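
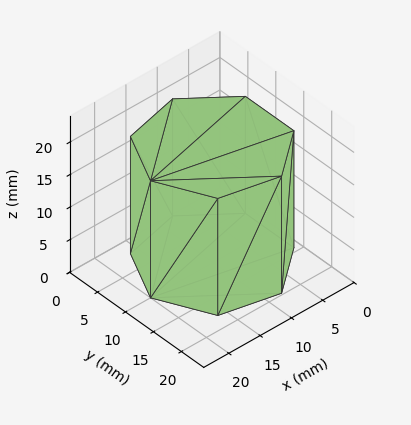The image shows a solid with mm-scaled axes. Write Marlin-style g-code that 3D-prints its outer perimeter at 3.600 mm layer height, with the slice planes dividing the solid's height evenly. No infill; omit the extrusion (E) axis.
Reading the render: the shape is a regular 7-sided prism (a cylinder approximated with 7 flat sides), circumscribed radius ≈ 10 mm, height ≈ 18 mm (dimensions read to the nearest mm from the axis ticks). For the g-code, the solid's height is divided into equal slices at the stated Δz and each level perimeter traced with G1 moves after a G0 lift.

; perimeter-only toolpath
G21 ; units = mm
G90 ; absolute positioning
G28 ; home
; layer 1
G0 Z3.600
G0 X20.000 Y10.000
G1 X16.235 Y17.818
G1 X7.775 Y19.749
G1 X0.990 Y14.339
G1 X0.990 Y5.661
G1 X7.775 Y0.251
G1 X16.235 Y2.182
G1 X20.000 Y10.000
; layer 2
G0 Z7.200
G0 X20.000 Y10.000
G1 X16.235 Y17.818
G1 X7.775 Y19.749
G1 X0.990 Y14.339
G1 X0.990 Y5.661
G1 X7.775 Y0.251
G1 X16.235 Y2.182
G1 X20.000 Y10.000
; layer 3
G0 Z10.800
G0 X20.000 Y10.000
G1 X16.235 Y17.818
G1 X7.775 Y19.749
G1 X0.990 Y14.339
G1 X0.990 Y5.661
G1 X7.775 Y0.251
G1 X16.235 Y2.182
G1 X20.000 Y10.000
; layer 4
G0 Z14.400
G0 X20.000 Y10.000
G1 X16.235 Y17.818
G1 X7.775 Y19.749
G1 X0.990 Y14.339
G1 X0.990 Y5.661
G1 X7.775 Y0.251
G1 X16.235 Y2.182
G1 X20.000 Y10.000
; layer 5
G0 Z18.000
G0 X20.000 Y10.000
G1 X16.235 Y17.818
G1 X7.775 Y19.749
G1 X0.990 Y14.339
G1 X0.990 Y5.661
G1 X7.775 Y0.251
G1 X16.235 Y2.182
G1 X20.000 Y10.000
M2 ; end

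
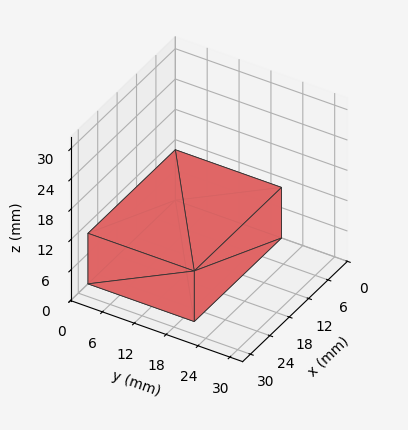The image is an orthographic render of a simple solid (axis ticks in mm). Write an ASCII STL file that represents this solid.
Reading the render: the shape is a rectangular box, roughly 27 × 20 mm footprint and 10 mm tall (dimensions read to the nearest mm from the axis ticks). For the STL, each face is triangulated and given an outward normal.

solid part
  facet normal 0.0000 0.0000 -1.0000
    outer loop
      vertex 27.00 20.00 0.00
      vertex 27.00 0.00 0.00
      vertex 0.00 0.00 0.00
    endloop
  endfacet
  facet normal 0.0000 0.0000 -1.0000
    outer loop
      vertex 0.00 20.00 0.00
      vertex 27.00 20.00 0.00
      vertex 0.00 0.00 0.00
    endloop
  endfacet
  facet normal 0.0000 0.0000 1.0000
    outer loop
      vertex 0.00 0.00 10.00
      vertex 27.00 0.00 10.00
      vertex 27.00 20.00 10.00
    endloop
  endfacet
  facet normal 0.0000 0.0000 1.0000
    outer loop
      vertex 0.00 0.00 10.00
      vertex 27.00 20.00 10.00
      vertex 0.00 20.00 10.00
    endloop
  endfacet
  facet normal 0.0000 -1.0000 0.0000
    outer loop
      vertex 0.00 0.00 0.00
      vertex 27.00 0.00 0.00
      vertex 27.00 0.00 10.00
    endloop
  endfacet
  facet normal 0.0000 -1.0000 0.0000
    outer loop
      vertex 0.00 0.00 0.00
      vertex 27.00 0.00 10.00
      vertex 0.00 0.00 10.00
    endloop
  endfacet
  facet normal 0.0000 1.0000 0.0000
    outer loop
      vertex 27.00 20.00 10.00
      vertex 27.00 20.00 0.00
      vertex 0.00 20.00 0.00
    endloop
  endfacet
  facet normal 0.0000 1.0000 0.0000
    outer loop
      vertex 0.00 20.00 10.00
      vertex 27.00 20.00 10.00
      vertex 0.00 20.00 0.00
    endloop
  endfacet
  facet normal -1.0000 0.0000 0.0000
    outer loop
      vertex 0.00 20.00 10.00
      vertex 0.00 20.00 0.00
      vertex 0.00 0.00 0.00
    endloop
  endfacet
  facet normal -1.0000 0.0000 0.0000
    outer loop
      vertex 0.00 0.00 10.00
      vertex 0.00 20.00 10.00
      vertex 0.00 0.00 0.00
    endloop
  endfacet
  facet normal 1.0000 0.0000 0.0000
    outer loop
      vertex 27.00 0.00 0.00
      vertex 27.00 20.00 0.00
      vertex 27.00 20.00 10.00
    endloop
  endfacet
  facet normal 1.0000 0.0000 0.0000
    outer loop
      vertex 27.00 0.00 0.00
      vertex 27.00 20.00 10.00
      vertex 27.00 0.00 10.00
    endloop
  endfacet
endsolid part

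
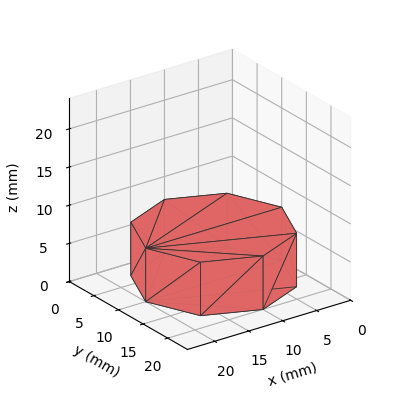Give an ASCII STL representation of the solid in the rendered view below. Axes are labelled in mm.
Reading the render: the shape is a regular 8-sided prism (a cylinder approximated with 8 flat sides), circumscribed radius ≈ 10 mm, height ≈ 7 mm (dimensions read to the nearest mm from the axis ticks). For the STL, each face is triangulated and given an outward normal.

solid part
  facet normal 0.0000 0.0000 -1.0000
    outer loop
      vertex 10.00 20.00 0.00
      vertex 17.07 17.07 0.00
      vertex 20.00 10.00 0.00
    endloop
  endfacet
  facet normal 0.0000 0.0000 -1.0000
    outer loop
      vertex 2.93 17.07 0.00
      vertex 10.00 20.00 0.00
      vertex 20.00 10.00 0.00
    endloop
  endfacet
  facet normal 0.0000 0.0000 -1.0000
    outer loop
      vertex 0.00 10.00 0.00
      vertex 2.93 17.07 0.00
      vertex 20.00 10.00 0.00
    endloop
  endfacet
  facet normal 0.0000 0.0000 -1.0000
    outer loop
      vertex 2.93 2.93 0.00
      vertex 0.00 10.00 0.00
      vertex 20.00 10.00 0.00
    endloop
  endfacet
  facet normal 0.0000 0.0000 -1.0000
    outer loop
      vertex 10.00 0.00 0.00
      vertex 2.93 2.93 0.00
      vertex 20.00 10.00 0.00
    endloop
  endfacet
  facet normal 0.0000 0.0000 -1.0000
    outer loop
      vertex 17.07 2.93 0.00
      vertex 10.00 0.00 0.00
      vertex 20.00 10.00 0.00
    endloop
  endfacet
  facet normal 0.0000 0.0000 1.0000
    outer loop
      vertex 20.00 10.00 7.00
      vertex 17.07 17.07 7.00
      vertex 10.00 20.00 7.00
    endloop
  endfacet
  facet normal 0.0000 0.0000 1.0000
    outer loop
      vertex 20.00 10.00 7.00
      vertex 10.00 20.00 7.00
      vertex 2.93 17.07 7.00
    endloop
  endfacet
  facet normal 0.0000 0.0000 1.0000
    outer loop
      vertex 20.00 10.00 7.00
      vertex 2.93 17.07 7.00
      vertex 0.00 10.00 7.00
    endloop
  endfacet
  facet normal 0.0000 0.0000 1.0000
    outer loop
      vertex 20.00 10.00 7.00
      vertex 0.00 10.00 7.00
      vertex 2.93 2.93 7.00
    endloop
  endfacet
  facet normal 0.0000 0.0000 1.0000
    outer loop
      vertex 20.00 10.00 7.00
      vertex 2.93 2.93 7.00
      vertex 10.00 0.00 7.00
    endloop
  endfacet
  facet normal 0.0000 0.0000 1.0000
    outer loop
      vertex 20.00 10.00 7.00
      vertex 10.00 0.00 7.00
      vertex 17.07 2.93 7.00
    endloop
  endfacet
  facet normal 0.9238 0.3829 0.0000
    outer loop
      vertex 20.00 10.00 0.00
      vertex 17.07 17.07 0.00
      vertex 17.07 17.07 7.00
    endloop
  endfacet
  facet normal 0.9238 0.3829 0.0000
    outer loop
      vertex 20.00 10.00 0.00
      vertex 17.07 17.07 7.00
      vertex 20.00 10.00 7.00
    endloop
  endfacet
  facet normal 0.3829 0.9238 0.0000
    outer loop
      vertex 17.07 17.07 0.00
      vertex 10.00 20.00 0.00
      vertex 10.00 20.00 7.00
    endloop
  endfacet
  facet normal 0.3829 0.9238 0.0000
    outer loop
      vertex 17.07 17.07 0.00
      vertex 10.00 20.00 7.00
      vertex 17.07 17.07 7.00
    endloop
  endfacet
  facet normal -0.3829 0.9238 0.0000
    outer loop
      vertex 10.00 20.00 0.00
      vertex 2.93 17.07 0.00
      vertex 2.93 17.07 7.00
    endloop
  endfacet
  facet normal -0.3829 0.9238 0.0000
    outer loop
      vertex 10.00 20.00 0.00
      vertex 2.93 17.07 7.00
      vertex 10.00 20.00 7.00
    endloop
  endfacet
  facet normal -0.9238 0.3829 0.0000
    outer loop
      vertex 2.93 17.07 0.00
      vertex 0.00 10.00 0.00
      vertex 0.00 10.00 7.00
    endloop
  endfacet
  facet normal -0.9238 0.3829 0.0000
    outer loop
      vertex 2.93 17.07 0.00
      vertex 0.00 10.00 7.00
      vertex 2.93 17.07 7.00
    endloop
  endfacet
  facet normal -0.9238 -0.3829 0.0000
    outer loop
      vertex 0.00 10.00 0.00
      vertex 2.93 2.93 0.00
      vertex 2.93 2.93 7.00
    endloop
  endfacet
  facet normal -0.9238 -0.3829 0.0000
    outer loop
      vertex 0.00 10.00 0.00
      vertex 2.93 2.93 7.00
      vertex 0.00 10.00 7.00
    endloop
  endfacet
  facet normal -0.3829 -0.9238 0.0000
    outer loop
      vertex 2.93 2.93 0.00
      vertex 10.00 0.00 0.00
      vertex 10.00 0.00 7.00
    endloop
  endfacet
  facet normal -0.3829 -0.9238 0.0000
    outer loop
      vertex 2.93 2.93 0.00
      vertex 10.00 0.00 7.00
      vertex 2.93 2.93 7.00
    endloop
  endfacet
  facet normal 0.3829 -0.9238 0.0000
    outer loop
      vertex 10.00 0.00 0.00
      vertex 17.07 2.93 0.00
      vertex 17.07 2.93 7.00
    endloop
  endfacet
  facet normal 0.3829 -0.9238 0.0000
    outer loop
      vertex 10.00 0.00 0.00
      vertex 17.07 2.93 7.00
      vertex 10.00 0.00 7.00
    endloop
  endfacet
  facet normal 0.9238 -0.3829 0.0000
    outer loop
      vertex 17.07 2.93 0.00
      vertex 20.00 10.00 0.00
      vertex 20.00 10.00 7.00
    endloop
  endfacet
  facet normal 0.9238 -0.3829 0.0000
    outer loop
      vertex 17.07 2.93 0.00
      vertex 20.00 10.00 7.00
      vertex 17.07 2.93 7.00
    endloop
  endfacet
endsolid part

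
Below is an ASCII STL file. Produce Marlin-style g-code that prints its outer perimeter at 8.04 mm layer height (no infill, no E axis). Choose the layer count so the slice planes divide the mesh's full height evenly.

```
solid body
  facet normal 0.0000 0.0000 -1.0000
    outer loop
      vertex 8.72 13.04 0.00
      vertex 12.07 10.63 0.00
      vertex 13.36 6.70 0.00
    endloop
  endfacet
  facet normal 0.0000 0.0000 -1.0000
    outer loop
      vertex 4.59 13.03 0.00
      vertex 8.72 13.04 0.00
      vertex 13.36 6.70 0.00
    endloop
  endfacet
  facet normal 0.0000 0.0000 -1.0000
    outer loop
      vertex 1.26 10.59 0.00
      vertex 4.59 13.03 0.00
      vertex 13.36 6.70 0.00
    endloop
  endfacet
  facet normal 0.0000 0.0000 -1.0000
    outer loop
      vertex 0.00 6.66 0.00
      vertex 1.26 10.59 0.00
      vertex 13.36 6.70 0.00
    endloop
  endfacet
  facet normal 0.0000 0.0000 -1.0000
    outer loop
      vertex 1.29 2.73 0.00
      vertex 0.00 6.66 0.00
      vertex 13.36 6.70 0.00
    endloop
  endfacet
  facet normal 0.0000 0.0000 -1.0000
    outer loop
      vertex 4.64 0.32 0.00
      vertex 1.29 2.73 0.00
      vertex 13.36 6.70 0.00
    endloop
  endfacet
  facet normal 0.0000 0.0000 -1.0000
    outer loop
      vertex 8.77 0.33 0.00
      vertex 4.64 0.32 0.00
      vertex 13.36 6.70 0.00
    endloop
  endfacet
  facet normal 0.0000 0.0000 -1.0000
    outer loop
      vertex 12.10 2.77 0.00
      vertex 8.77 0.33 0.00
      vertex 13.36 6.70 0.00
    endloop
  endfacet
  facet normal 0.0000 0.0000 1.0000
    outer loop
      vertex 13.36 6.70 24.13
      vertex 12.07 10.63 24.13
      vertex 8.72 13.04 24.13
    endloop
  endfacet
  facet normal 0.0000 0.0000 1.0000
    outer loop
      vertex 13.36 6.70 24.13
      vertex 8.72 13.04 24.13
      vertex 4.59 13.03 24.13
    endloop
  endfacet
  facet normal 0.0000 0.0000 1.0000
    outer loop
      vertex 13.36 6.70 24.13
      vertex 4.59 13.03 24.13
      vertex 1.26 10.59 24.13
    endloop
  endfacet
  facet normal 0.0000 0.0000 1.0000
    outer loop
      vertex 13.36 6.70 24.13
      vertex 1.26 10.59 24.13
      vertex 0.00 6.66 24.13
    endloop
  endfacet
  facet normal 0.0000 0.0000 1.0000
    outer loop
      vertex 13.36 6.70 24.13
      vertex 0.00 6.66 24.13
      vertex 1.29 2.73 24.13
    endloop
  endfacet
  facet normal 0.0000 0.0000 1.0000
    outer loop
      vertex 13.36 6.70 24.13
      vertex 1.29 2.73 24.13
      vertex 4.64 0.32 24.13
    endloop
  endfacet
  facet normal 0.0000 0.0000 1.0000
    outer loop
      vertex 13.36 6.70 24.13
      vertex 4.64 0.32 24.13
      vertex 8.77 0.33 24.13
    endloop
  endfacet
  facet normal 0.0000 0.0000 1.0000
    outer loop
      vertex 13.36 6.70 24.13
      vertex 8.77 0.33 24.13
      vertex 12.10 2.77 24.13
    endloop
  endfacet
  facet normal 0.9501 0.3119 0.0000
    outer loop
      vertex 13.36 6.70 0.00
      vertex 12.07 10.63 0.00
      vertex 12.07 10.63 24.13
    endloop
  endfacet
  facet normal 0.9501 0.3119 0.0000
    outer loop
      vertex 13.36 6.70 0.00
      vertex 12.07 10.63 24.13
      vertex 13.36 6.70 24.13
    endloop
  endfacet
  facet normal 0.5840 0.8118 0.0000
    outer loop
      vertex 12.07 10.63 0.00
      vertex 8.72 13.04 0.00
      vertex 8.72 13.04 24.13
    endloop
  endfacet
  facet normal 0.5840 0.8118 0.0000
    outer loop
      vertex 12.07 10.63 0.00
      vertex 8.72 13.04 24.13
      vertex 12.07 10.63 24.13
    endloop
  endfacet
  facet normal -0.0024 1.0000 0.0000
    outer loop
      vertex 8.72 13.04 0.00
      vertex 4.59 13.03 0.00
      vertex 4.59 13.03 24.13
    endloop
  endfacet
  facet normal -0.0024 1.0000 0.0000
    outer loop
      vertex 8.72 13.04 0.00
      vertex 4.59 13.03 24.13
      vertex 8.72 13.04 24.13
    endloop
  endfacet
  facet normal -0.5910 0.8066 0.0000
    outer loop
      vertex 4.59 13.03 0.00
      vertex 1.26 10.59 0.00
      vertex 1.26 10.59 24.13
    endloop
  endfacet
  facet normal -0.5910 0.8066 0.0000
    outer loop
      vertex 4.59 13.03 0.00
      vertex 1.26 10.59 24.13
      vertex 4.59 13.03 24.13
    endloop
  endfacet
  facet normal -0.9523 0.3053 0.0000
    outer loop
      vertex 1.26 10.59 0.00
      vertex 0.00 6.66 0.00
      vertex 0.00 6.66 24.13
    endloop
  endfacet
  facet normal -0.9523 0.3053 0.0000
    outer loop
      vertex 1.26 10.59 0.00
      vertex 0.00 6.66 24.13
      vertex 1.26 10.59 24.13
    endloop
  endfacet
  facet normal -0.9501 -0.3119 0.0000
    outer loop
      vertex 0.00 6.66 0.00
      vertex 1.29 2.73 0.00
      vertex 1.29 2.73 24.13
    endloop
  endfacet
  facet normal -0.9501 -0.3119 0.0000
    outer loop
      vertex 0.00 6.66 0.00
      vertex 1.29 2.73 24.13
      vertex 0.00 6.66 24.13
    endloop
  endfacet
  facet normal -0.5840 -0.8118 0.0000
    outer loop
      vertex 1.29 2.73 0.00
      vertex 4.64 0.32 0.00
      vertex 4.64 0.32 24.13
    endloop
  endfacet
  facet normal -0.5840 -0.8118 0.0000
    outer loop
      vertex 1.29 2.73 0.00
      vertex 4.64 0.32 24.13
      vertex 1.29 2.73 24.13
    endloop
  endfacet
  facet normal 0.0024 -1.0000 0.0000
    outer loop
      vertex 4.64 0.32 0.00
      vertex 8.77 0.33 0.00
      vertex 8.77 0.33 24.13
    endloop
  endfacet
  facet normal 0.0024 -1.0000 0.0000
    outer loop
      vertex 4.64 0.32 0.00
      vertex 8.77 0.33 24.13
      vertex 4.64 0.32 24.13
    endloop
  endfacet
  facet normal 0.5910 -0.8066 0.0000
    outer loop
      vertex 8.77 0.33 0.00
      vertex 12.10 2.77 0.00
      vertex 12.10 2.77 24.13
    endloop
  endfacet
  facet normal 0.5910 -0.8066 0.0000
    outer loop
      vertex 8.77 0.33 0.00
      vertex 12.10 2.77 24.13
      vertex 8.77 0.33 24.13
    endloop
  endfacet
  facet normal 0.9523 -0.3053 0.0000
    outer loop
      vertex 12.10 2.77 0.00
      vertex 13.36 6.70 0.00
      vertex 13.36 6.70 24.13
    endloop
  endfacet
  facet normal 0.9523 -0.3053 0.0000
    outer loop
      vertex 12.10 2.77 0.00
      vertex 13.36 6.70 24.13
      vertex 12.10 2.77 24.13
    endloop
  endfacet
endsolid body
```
; perimeter-only toolpath
G21 ; units = mm
G90 ; absolute positioning
G28 ; home
; layer 1
G0 Z8.04
G0 X13.36 Y6.70
G1 X12.07 Y10.63
G1 X8.72 Y13.04
G1 X4.59 Y13.03
G1 X1.26 Y10.59
G1 X0.00 Y6.66
G1 X1.29 Y2.73
G1 X4.64 Y0.32
G1 X8.77 Y0.33
G1 X12.10 Y2.77
G1 X13.36 Y6.70
; layer 2
G0 Z16.09
G0 X13.36 Y6.70
G1 X12.07 Y10.63
G1 X8.72 Y13.04
G1 X4.59 Y13.03
G1 X1.26 Y10.59
G1 X0.00 Y6.66
G1 X1.29 Y2.73
G1 X4.64 Y0.32
G1 X8.77 Y0.33
G1 X12.10 Y2.77
G1 X13.36 Y6.70
; layer 3
G0 Z24.13
G0 X13.36 Y6.70
G1 X12.07 Y10.63
G1 X8.72 Y13.04
G1 X4.59 Y13.03
G1 X1.26 Y10.59
G1 X0.00 Y6.66
G1 X1.29 Y2.73
G1 X4.64 Y0.32
G1 X8.77 Y0.33
G1 X12.10 Y2.77
G1 X13.36 Y6.70
M2 ; end

The solid is a regular 10-sided prism (a cylinder approximated with 10 flat sides), circumscribed radius ≈ 6.68 mm, height ≈ 24.1 mm. Slicing at Δz = 8.04 mm — 3 equal slices spanning the solid's height, so layer i sits at z = i·h/3 — gives 3 non-empty perimeters. Each is a 10-segment closed polygon; G0 lifts to the layer z and rapids to the start vertex, then G1 traces the edges.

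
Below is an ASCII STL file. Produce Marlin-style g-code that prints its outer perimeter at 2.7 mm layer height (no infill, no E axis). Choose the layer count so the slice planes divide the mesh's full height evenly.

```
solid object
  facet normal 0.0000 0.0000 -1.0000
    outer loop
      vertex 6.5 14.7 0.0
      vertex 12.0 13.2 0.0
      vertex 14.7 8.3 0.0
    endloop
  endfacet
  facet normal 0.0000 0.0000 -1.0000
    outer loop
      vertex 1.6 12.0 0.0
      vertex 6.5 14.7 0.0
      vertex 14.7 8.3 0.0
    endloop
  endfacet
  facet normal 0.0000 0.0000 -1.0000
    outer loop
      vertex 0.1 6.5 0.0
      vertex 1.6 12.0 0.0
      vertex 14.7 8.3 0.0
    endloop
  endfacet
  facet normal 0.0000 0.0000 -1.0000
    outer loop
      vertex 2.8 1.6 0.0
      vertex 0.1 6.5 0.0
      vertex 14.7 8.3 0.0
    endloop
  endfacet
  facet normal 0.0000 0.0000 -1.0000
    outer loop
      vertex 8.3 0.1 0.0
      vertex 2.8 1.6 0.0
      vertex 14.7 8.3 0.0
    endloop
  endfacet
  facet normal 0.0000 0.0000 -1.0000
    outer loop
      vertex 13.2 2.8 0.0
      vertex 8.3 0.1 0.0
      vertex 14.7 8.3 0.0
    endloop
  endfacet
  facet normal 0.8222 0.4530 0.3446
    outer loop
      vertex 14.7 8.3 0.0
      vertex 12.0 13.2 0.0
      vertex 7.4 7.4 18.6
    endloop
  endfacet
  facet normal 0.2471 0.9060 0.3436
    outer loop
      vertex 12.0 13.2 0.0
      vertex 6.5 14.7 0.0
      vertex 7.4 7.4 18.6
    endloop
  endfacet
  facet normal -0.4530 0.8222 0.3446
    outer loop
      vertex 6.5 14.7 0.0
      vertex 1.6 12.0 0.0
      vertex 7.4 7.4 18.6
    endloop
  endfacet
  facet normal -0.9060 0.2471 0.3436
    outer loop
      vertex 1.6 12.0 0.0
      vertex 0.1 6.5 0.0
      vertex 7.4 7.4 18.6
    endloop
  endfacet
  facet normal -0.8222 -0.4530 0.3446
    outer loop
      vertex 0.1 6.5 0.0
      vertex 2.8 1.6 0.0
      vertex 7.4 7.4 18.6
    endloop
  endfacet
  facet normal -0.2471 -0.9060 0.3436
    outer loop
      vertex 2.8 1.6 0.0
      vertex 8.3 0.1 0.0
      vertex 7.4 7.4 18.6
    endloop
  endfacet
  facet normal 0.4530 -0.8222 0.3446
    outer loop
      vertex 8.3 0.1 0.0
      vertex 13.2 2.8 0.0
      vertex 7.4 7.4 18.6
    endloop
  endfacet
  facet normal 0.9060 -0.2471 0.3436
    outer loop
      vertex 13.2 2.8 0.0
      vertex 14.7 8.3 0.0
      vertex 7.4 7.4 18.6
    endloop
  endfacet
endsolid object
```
; perimeter-only toolpath
G21 ; units = mm
G90 ; absolute positioning
G28 ; home
; layer 1
G0 Z2.7
G0 X13.7 Y8.2
G1 X11.3 Y12.4
G1 X6.6 Y13.7
G1 X2.4 Y11.3
G1 X1.1 Y6.6
G1 X3.5 Y2.4
G1 X8.2 Y1.1
G1 X12.4 Y3.5
G1 X13.7 Y8.2
; layer 2
G0 Z5.3
G0 X12.6 Y8.0
G1 X10.7 Y11.5
G1 X6.8 Y12.6
G1 X3.3 Y10.7
G1 X2.2 Y6.8
G1 X4.1 Y3.3
G1 X8.0 Y2.2
G1 X11.5 Y4.1
G1 X12.6 Y8.0
; layer 3
G0 Z8.0
G0 X11.6 Y7.9
G1 X10.0 Y10.7
G1 X6.9 Y11.6
G1 X4.1 Y10.0
G1 X3.2 Y6.9
G1 X4.8 Y4.1
G1 X7.9 Y3.2
G1 X10.7 Y4.8
G1 X11.6 Y7.9
; layer 4
G0 Z10.6
G0 X10.5 Y7.8
G1 X9.4 Y9.9
G1 X7.0 Y10.5
G1 X4.9 Y9.4
G1 X4.3 Y7.0
G1 X5.4 Y4.9
G1 X7.8 Y4.3
G1 X9.9 Y5.4
G1 X10.5 Y7.8
; layer 5
G0 Z13.3
G0 X9.5 Y7.7
G1 X8.7 Y9.1
G1 X7.1 Y9.5
G1 X5.7 Y8.7
G1 X5.3 Y7.1
G1 X6.1 Y5.7
G1 X7.7 Y5.3
G1 X9.1 Y6.1
G1 X9.5 Y7.7
; layer 6
G0 Z15.9
G0 X8.4 Y7.5
G1 X8.1 Y8.2
G1 X7.3 Y8.4
G1 X6.6 Y8.1
G1 X6.4 Y7.3
G1 X6.7 Y6.6
G1 X7.5 Y6.4
G1 X8.2 Y6.7
G1 X8.4 Y7.5
M2 ; end

The solid is a regular 8-sided pyramid, base circumscribed radius ≈ 7.4 mm, apex at z ≈ 18.6 mm. Slicing at Δz = 2.7 mm — 7 equal slices spanning the solid's height, so layer i sits at z = i·h/7 — gives 6 non-empty perimeters. Each is a 8-segment closed polygon; G0 lifts to the layer z and rapids to the start vertex, then G1 traces the edges. The cross-section shrinks linearly with z (the slice at the apex is degenerate and omitted).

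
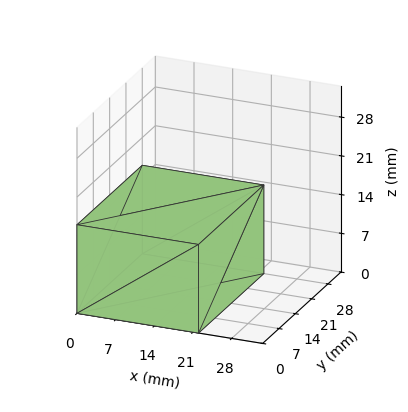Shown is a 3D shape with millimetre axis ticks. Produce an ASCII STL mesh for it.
Reading the render: the shape is a rectangular box, roughly 22 × 28 mm footprint and 16 mm tall (dimensions read to the nearest mm from the axis ticks). For the STL, each face is triangulated and given an outward normal.

solid part
  facet normal 0.0000 0.0000 -1.0000
    outer loop
      vertex 22.00 28.00 0.00
      vertex 22.00 0.00 0.00
      vertex 0.00 0.00 0.00
    endloop
  endfacet
  facet normal 0.0000 0.0000 -1.0000
    outer loop
      vertex 0.00 28.00 0.00
      vertex 22.00 28.00 0.00
      vertex 0.00 0.00 0.00
    endloop
  endfacet
  facet normal 0.0000 0.0000 1.0000
    outer loop
      vertex 0.00 0.00 16.00
      vertex 22.00 0.00 16.00
      vertex 22.00 28.00 16.00
    endloop
  endfacet
  facet normal 0.0000 0.0000 1.0000
    outer loop
      vertex 0.00 0.00 16.00
      vertex 22.00 28.00 16.00
      vertex 0.00 28.00 16.00
    endloop
  endfacet
  facet normal 0.0000 -1.0000 0.0000
    outer loop
      vertex 0.00 0.00 0.00
      vertex 22.00 0.00 0.00
      vertex 22.00 0.00 16.00
    endloop
  endfacet
  facet normal 0.0000 -1.0000 0.0000
    outer loop
      vertex 0.00 0.00 0.00
      vertex 22.00 0.00 16.00
      vertex 0.00 0.00 16.00
    endloop
  endfacet
  facet normal 0.0000 1.0000 0.0000
    outer loop
      vertex 22.00 28.00 16.00
      vertex 22.00 28.00 0.00
      vertex 0.00 28.00 0.00
    endloop
  endfacet
  facet normal 0.0000 1.0000 0.0000
    outer loop
      vertex 0.00 28.00 16.00
      vertex 22.00 28.00 16.00
      vertex 0.00 28.00 0.00
    endloop
  endfacet
  facet normal -1.0000 0.0000 0.0000
    outer loop
      vertex 0.00 28.00 16.00
      vertex 0.00 28.00 0.00
      vertex 0.00 0.00 0.00
    endloop
  endfacet
  facet normal -1.0000 0.0000 0.0000
    outer loop
      vertex 0.00 0.00 16.00
      vertex 0.00 28.00 16.00
      vertex 0.00 0.00 0.00
    endloop
  endfacet
  facet normal 1.0000 0.0000 0.0000
    outer loop
      vertex 22.00 0.00 0.00
      vertex 22.00 28.00 0.00
      vertex 22.00 28.00 16.00
    endloop
  endfacet
  facet normal 1.0000 0.0000 0.0000
    outer loop
      vertex 22.00 0.00 0.00
      vertex 22.00 28.00 16.00
      vertex 22.00 0.00 16.00
    endloop
  endfacet
endsolid part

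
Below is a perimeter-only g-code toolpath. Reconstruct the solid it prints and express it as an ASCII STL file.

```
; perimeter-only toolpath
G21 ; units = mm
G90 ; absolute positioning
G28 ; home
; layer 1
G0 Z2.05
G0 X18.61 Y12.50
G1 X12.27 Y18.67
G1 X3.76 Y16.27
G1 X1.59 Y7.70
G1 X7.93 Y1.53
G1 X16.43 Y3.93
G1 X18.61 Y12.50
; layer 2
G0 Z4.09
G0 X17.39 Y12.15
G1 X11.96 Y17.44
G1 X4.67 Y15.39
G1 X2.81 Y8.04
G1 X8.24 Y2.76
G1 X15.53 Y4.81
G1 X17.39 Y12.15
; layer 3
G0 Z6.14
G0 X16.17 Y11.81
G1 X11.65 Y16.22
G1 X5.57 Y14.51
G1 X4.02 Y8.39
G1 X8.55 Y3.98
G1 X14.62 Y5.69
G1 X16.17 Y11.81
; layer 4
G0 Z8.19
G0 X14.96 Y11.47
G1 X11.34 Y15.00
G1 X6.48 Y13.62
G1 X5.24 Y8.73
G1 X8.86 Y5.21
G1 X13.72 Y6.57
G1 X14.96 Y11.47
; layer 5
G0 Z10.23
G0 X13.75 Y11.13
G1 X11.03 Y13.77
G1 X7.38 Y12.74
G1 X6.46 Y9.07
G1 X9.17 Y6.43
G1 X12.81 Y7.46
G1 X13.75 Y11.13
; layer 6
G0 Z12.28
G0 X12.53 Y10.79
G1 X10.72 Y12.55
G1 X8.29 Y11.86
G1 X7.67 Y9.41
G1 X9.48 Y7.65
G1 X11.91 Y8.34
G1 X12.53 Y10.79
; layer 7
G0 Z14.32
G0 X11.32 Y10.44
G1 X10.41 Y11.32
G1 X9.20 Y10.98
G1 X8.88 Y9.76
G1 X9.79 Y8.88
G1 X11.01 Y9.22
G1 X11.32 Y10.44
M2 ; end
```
solid part
  facet normal 0.0000 0.0000 -1.0000
    outer loop
      vertex 2.86 17.15 0.00
      vertex 12.58 19.89 0.00
      vertex 19.82 12.84 0.00
    endloop
  endfacet
  facet normal 0.0000 0.0000 -1.0000
    outer loop
      vertex 0.38 7.36 0.00
      vertex 2.86 17.15 0.00
      vertex 19.82 12.84 0.00
    endloop
  endfacet
  facet normal 0.0000 0.0000 -1.0000
    outer loop
      vertex 7.62 0.31 0.00
      vertex 0.38 7.36 0.00
      vertex 19.82 12.84 0.00
    endloop
  endfacet
  facet normal 0.0000 0.0000 -1.0000
    outer loop
      vertex 17.34 3.05 0.00
      vertex 7.62 0.31 0.00
      vertex 19.82 12.84 0.00
    endloop
  endfacet
  facet normal 0.6154 0.6319 0.4712
    outer loop
      vertex 19.82 12.84 0.00
      vertex 12.58 19.89 0.00
      vertex 10.10 10.10 16.37
    endloop
  endfacet
  facet normal -0.2393 0.8488 0.4714
    outer loop
      vertex 12.58 19.89 0.00
      vertex 2.86 17.15 0.00
      vertex 10.10 10.10 16.37
    endloop
  endfacet
  facet normal -0.8549 0.2166 0.4714
    outer loop
      vertex 2.86 17.15 0.00
      vertex 0.38 7.36 0.00
      vertex 10.10 10.10 16.37
    endloop
  endfacet
  facet normal -0.6154 -0.6319 0.4712
    outer loop
      vertex 0.38 7.36 0.00
      vertex 7.62 0.31 0.00
      vertex 10.10 10.10 16.37
    endloop
  endfacet
  facet normal 0.2393 -0.8488 0.4714
    outer loop
      vertex 7.62 0.31 0.00
      vertex 17.34 3.05 0.00
      vertex 10.10 10.10 16.37
    endloop
  endfacet
  facet normal 0.8549 -0.2166 0.4714
    outer loop
      vertex 17.34 3.05 0.00
      vertex 19.82 12.84 0.00
      vertex 10.10 10.10 16.37
    endloop
  endfacet
endsolid part

The G0 Z moves step by Δz≈2.05 mm. The G1 loops shrink linearly with z, so the solid tapers from its base footprint up to z≈16.4. Closing with a flat bottom cap and the tapered top and triangulating gives 10 facets — a regular 6-sided pyramid, base circumscribed radius ≈ 10.1 mm, apex at z ≈ 16.4 mm.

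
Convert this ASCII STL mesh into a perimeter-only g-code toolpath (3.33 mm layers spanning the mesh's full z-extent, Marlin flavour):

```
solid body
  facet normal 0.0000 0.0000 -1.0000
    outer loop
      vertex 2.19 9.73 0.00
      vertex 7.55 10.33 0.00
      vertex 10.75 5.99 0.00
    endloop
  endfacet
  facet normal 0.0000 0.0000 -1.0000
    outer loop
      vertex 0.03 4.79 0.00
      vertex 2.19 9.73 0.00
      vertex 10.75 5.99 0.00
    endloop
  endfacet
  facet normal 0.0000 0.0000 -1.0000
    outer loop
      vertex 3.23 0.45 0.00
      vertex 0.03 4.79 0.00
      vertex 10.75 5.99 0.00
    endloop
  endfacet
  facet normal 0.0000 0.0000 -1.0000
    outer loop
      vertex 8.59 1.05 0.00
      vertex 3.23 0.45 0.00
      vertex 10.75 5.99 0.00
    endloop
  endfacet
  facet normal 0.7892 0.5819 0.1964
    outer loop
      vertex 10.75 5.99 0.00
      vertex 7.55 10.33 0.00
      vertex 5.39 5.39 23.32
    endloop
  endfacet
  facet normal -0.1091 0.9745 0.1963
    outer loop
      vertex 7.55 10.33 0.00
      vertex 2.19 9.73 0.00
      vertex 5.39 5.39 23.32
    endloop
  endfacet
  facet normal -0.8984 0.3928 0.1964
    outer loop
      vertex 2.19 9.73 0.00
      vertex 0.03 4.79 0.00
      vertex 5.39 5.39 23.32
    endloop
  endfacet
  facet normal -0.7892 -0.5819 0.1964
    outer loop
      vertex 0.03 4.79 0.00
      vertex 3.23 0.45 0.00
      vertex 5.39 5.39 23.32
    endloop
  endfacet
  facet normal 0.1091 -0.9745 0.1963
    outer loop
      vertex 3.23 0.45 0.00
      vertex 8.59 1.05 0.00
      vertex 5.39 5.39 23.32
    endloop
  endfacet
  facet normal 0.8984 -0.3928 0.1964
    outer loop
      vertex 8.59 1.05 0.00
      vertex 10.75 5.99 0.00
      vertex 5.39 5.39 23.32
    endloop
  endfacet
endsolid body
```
; perimeter-only toolpath
G21 ; units = mm
G90 ; absolute positioning
G28 ; home
; layer 1
G0 Z3.33
G0 X9.98 Y5.90
G1 X7.24 Y9.62
G1 X2.65 Y9.11
G1 X0.80 Y4.88
G1 X3.54 Y1.16
G1 X8.13 Y1.67
G1 X9.98 Y5.90
; layer 2
G0 Z6.66
G0 X9.22 Y5.82
G1 X6.93 Y8.92
G1 X3.10 Y8.49
G1 X1.56 Y4.96
G1 X3.85 Y1.86
G1 X7.68 Y2.29
G1 X9.22 Y5.82
; layer 3
G0 Z9.99
G0 X8.45 Y5.73
G1 X6.62 Y8.21
G1 X3.56 Y7.87
G1 X2.33 Y5.05
G1 X4.16 Y2.57
G1 X7.22 Y2.91
G1 X8.45 Y5.73
; layer 4
G0 Z13.33
G0 X7.69 Y5.65
G1 X6.32 Y7.51
G1 X4.02 Y7.25
G1 X3.09 Y5.13
G1 X4.46 Y3.27
G1 X6.76 Y3.53
G1 X7.69 Y5.65
; layer 5
G0 Z16.66
G0 X6.92 Y5.56
G1 X6.01 Y6.80
G1 X4.48 Y6.63
G1 X3.86 Y5.22
G1 X4.77 Y3.98
G1 X6.30 Y4.15
G1 X6.92 Y5.56
; layer 6
G0 Z19.99
G0 X6.16 Y5.48
G1 X5.70 Y6.10
G1 X4.93 Y6.01
G1 X4.62 Y5.30
G1 X5.08 Y4.68
G1 X5.85 Y4.77
G1 X6.16 Y5.48
M2 ; end

The solid is a regular 6-sided pyramid, base circumscribed radius ≈ 5.39 mm, apex at z ≈ 23.3 mm. Slicing at Δz = 3.33 mm — 7 equal slices spanning the solid's height, so layer i sits at z = i·h/7 — gives 6 non-empty perimeters. Each is a 6-segment closed polygon; G0 lifts to the layer z and rapids to the start vertex, then G1 traces the edges. The cross-section shrinks linearly with z (the slice at the apex is degenerate and omitted).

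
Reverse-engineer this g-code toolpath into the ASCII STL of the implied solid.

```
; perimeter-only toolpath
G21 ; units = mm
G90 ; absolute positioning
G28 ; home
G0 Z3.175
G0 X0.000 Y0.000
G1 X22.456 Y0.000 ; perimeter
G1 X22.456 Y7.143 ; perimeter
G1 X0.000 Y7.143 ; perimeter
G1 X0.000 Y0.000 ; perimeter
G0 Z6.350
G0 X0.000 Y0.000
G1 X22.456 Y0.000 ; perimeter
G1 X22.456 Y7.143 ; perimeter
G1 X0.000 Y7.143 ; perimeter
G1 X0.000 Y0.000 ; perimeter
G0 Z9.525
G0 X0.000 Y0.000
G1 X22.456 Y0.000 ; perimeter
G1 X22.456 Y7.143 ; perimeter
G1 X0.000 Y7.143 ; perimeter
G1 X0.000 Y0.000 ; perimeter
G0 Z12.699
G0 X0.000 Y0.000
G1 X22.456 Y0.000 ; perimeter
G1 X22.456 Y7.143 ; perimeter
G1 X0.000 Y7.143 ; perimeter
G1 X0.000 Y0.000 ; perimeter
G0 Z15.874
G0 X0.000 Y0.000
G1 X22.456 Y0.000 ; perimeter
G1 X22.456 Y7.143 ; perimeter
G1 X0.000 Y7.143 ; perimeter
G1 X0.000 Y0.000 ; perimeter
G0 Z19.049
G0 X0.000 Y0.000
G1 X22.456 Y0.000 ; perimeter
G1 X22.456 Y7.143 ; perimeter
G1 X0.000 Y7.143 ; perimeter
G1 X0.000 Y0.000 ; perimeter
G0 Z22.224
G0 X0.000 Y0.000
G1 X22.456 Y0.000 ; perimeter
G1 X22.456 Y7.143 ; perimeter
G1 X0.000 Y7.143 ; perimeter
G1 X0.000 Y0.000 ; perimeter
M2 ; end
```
solid part
  facet normal 0.0000 0.0000 -1.0000
    outer loop
      vertex 22.456 7.143 0.000
      vertex 22.456 0.000 0.000
      vertex 0.000 0.000 0.000
    endloop
  endfacet
  facet normal 0.0000 0.0000 -1.0000
    outer loop
      vertex 0.000 7.143 0.000
      vertex 22.456 7.143 0.000
      vertex 0.000 0.000 0.000
    endloop
  endfacet
  facet normal 0.0000 0.0000 1.0000
    outer loop
      vertex 0.000 0.000 22.224
      vertex 22.456 0.000 22.224
      vertex 22.456 7.143 22.224
    endloop
  endfacet
  facet normal 0.0000 0.0000 1.0000
    outer loop
      vertex 0.000 0.000 22.224
      vertex 22.456 7.143 22.224
      vertex 0.000 7.143 22.224
    endloop
  endfacet
  facet normal 0.0000 -1.0000 0.0000
    outer loop
      vertex 0.000 0.000 0.000
      vertex 22.456 0.000 0.000
      vertex 22.456 0.000 22.224
    endloop
  endfacet
  facet normal 0.0000 -1.0000 0.0000
    outer loop
      vertex 0.000 0.000 0.000
      vertex 22.456 0.000 22.224
      vertex 0.000 0.000 22.224
    endloop
  endfacet
  facet normal 0.0000 1.0000 0.0000
    outer loop
      vertex 22.456 7.143 22.224
      vertex 22.456 7.143 0.000
      vertex 0.000 7.143 0.000
    endloop
  endfacet
  facet normal 0.0000 1.0000 0.0000
    outer loop
      vertex 0.000 7.143 22.224
      vertex 22.456 7.143 22.224
      vertex 0.000 7.143 0.000
    endloop
  endfacet
  facet normal -1.0000 0.0000 0.0000
    outer loop
      vertex 0.000 7.143 22.224
      vertex 0.000 7.143 0.000
      vertex 0.000 0.000 0.000
    endloop
  endfacet
  facet normal -1.0000 0.0000 0.0000
    outer loop
      vertex 0.000 0.000 22.224
      vertex 0.000 7.143 22.224
      vertex 0.000 0.000 0.000
    endloop
  endfacet
  facet normal 1.0000 0.0000 0.0000
    outer loop
      vertex 22.456 0.000 0.000
      vertex 22.456 7.143 0.000
      vertex 22.456 7.143 22.224
    endloop
  endfacet
  facet normal 1.0000 0.0000 0.0000
    outer loop
      vertex 22.456 0.000 0.000
      vertex 22.456 7.143 22.224
      vertex 22.456 0.000 22.224
    endloop
  endfacet
endsolid part

The G0 Z moves step by Δz≈3.175 mm. Every layer's G1 loop is the same polygon, so the solid is a straight extrusion of it from z=0 to z≈22.2. Closing with flat bottom and top caps and triangulating gives 12 facets — a rectangular box, roughly 22.5 × 7.14 mm footprint and 22.2 mm tall.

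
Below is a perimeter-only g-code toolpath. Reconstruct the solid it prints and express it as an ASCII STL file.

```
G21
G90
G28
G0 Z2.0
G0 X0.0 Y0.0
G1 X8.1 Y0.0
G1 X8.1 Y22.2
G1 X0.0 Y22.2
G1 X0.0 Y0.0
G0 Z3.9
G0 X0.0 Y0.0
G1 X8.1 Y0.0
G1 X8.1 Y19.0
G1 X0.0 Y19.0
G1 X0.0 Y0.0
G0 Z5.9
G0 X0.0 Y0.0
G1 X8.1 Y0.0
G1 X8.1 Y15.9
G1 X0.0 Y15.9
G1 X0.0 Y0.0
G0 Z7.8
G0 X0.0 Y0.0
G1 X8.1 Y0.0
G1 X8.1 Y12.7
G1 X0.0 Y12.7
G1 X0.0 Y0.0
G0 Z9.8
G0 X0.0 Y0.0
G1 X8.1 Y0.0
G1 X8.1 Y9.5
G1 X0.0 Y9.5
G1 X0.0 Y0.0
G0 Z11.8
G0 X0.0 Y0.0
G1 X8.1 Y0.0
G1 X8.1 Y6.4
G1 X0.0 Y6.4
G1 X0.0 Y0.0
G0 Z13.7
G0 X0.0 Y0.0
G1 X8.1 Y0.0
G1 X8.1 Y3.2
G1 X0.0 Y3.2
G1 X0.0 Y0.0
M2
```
solid part
  facet normal 0.0000 0.0000 -1.0000
    outer loop
      vertex 8.1 25.4 0.0
      vertex 8.1 0.0 0.0
      vertex 0.0 0.0 0.0
    endloop
  endfacet
  facet normal 0.0000 0.0000 -1.0000
    outer loop
      vertex 0.0 25.4 0.0
      vertex 8.1 25.4 0.0
      vertex 0.0 0.0 0.0
    endloop
  endfacet
  facet normal 0.0000 -1.0000 0.0000
    outer loop
      vertex 0.0 0.0 0.0
      vertex 8.1 0.0 0.0
      vertex 8.1 0.0 15.7
    endloop
  endfacet
  facet normal 0.0000 -1.0000 0.0000
    outer loop
      vertex 0.0 0.0 0.0
      vertex 8.1 0.0 15.7
      vertex 0.0 0.0 15.7
    endloop
  endfacet
  facet normal 0.0000 0.5258 0.8506
    outer loop
      vertex 0.0 0.0 15.7
      vertex 8.1 0.0 15.7
      vertex 8.1 25.4 0.0
    endloop
  endfacet
  facet normal 0.0000 0.5258 0.8506
    outer loop
      vertex 0.0 0.0 15.7
      vertex 8.1 25.4 0.0
      vertex 0.0 25.4 0.0
    endloop
  endfacet
  facet normal -1.0000 0.0000 0.0000
    outer loop
      vertex 0.0 0.0 15.7
      vertex 0.0 25.4 0.0
      vertex 0.0 0.0 0.0
    endloop
  endfacet
  facet normal 1.0000 0.0000 0.0000
    outer loop
      vertex 8.1 0.0 0.0
      vertex 8.1 25.4 0.0
      vertex 8.1 0.0 15.7
    endloop
  endfacet
endsolid part

The G0 Z moves step by Δz≈2.0 mm. The G1 loops shrink linearly with z, so the solid tapers from its base footprint up to z≈15.7. Closing with a flat bottom cap and the tapered top and triangulating gives 8 facets — a wedge (ramp): 8.1 × 25.4 mm base, rising to 15.7 mm along the y=0 edge and sloping linearly to z=0 at y=25.4.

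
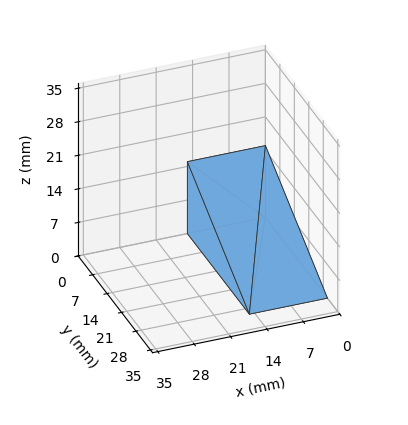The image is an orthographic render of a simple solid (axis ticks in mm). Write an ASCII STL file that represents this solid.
Reading the render: the shape is a wedge (ramp): 15 × 30 mm base, rising to 15 mm along the y=0 edge and sloping linearly to z=0 at y=30 (dimensions read to the nearest mm from the axis ticks). For the STL, each face is triangulated and given an outward normal.

solid part
  facet normal 0.0000 0.0000 -1.0000
    outer loop
      vertex 15.000 30.000 0.000
      vertex 15.000 0.000 0.000
      vertex 0.000 0.000 0.000
    endloop
  endfacet
  facet normal 0.0000 0.0000 -1.0000
    outer loop
      vertex 0.000 30.000 0.000
      vertex 15.000 30.000 0.000
      vertex 0.000 0.000 0.000
    endloop
  endfacet
  facet normal 0.0000 -1.0000 0.0000
    outer loop
      vertex 0.000 0.000 0.000
      vertex 15.000 0.000 0.000
      vertex 15.000 0.000 15.000
    endloop
  endfacet
  facet normal 0.0000 -1.0000 0.0000
    outer loop
      vertex 0.000 0.000 0.000
      vertex 15.000 0.000 15.000
      vertex 0.000 0.000 15.000
    endloop
  endfacet
  facet normal 0.0000 0.4472 0.8944
    outer loop
      vertex 0.000 0.000 15.000
      vertex 15.000 0.000 15.000
      vertex 15.000 30.000 0.000
    endloop
  endfacet
  facet normal 0.0000 0.4472 0.8944
    outer loop
      vertex 0.000 0.000 15.000
      vertex 15.000 30.000 0.000
      vertex 0.000 30.000 0.000
    endloop
  endfacet
  facet normal -1.0000 0.0000 0.0000
    outer loop
      vertex 0.000 0.000 15.000
      vertex 0.000 30.000 0.000
      vertex 0.000 0.000 0.000
    endloop
  endfacet
  facet normal 1.0000 0.0000 0.0000
    outer loop
      vertex 15.000 0.000 0.000
      vertex 15.000 30.000 0.000
      vertex 15.000 0.000 15.000
    endloop
  endfacet
endsolid part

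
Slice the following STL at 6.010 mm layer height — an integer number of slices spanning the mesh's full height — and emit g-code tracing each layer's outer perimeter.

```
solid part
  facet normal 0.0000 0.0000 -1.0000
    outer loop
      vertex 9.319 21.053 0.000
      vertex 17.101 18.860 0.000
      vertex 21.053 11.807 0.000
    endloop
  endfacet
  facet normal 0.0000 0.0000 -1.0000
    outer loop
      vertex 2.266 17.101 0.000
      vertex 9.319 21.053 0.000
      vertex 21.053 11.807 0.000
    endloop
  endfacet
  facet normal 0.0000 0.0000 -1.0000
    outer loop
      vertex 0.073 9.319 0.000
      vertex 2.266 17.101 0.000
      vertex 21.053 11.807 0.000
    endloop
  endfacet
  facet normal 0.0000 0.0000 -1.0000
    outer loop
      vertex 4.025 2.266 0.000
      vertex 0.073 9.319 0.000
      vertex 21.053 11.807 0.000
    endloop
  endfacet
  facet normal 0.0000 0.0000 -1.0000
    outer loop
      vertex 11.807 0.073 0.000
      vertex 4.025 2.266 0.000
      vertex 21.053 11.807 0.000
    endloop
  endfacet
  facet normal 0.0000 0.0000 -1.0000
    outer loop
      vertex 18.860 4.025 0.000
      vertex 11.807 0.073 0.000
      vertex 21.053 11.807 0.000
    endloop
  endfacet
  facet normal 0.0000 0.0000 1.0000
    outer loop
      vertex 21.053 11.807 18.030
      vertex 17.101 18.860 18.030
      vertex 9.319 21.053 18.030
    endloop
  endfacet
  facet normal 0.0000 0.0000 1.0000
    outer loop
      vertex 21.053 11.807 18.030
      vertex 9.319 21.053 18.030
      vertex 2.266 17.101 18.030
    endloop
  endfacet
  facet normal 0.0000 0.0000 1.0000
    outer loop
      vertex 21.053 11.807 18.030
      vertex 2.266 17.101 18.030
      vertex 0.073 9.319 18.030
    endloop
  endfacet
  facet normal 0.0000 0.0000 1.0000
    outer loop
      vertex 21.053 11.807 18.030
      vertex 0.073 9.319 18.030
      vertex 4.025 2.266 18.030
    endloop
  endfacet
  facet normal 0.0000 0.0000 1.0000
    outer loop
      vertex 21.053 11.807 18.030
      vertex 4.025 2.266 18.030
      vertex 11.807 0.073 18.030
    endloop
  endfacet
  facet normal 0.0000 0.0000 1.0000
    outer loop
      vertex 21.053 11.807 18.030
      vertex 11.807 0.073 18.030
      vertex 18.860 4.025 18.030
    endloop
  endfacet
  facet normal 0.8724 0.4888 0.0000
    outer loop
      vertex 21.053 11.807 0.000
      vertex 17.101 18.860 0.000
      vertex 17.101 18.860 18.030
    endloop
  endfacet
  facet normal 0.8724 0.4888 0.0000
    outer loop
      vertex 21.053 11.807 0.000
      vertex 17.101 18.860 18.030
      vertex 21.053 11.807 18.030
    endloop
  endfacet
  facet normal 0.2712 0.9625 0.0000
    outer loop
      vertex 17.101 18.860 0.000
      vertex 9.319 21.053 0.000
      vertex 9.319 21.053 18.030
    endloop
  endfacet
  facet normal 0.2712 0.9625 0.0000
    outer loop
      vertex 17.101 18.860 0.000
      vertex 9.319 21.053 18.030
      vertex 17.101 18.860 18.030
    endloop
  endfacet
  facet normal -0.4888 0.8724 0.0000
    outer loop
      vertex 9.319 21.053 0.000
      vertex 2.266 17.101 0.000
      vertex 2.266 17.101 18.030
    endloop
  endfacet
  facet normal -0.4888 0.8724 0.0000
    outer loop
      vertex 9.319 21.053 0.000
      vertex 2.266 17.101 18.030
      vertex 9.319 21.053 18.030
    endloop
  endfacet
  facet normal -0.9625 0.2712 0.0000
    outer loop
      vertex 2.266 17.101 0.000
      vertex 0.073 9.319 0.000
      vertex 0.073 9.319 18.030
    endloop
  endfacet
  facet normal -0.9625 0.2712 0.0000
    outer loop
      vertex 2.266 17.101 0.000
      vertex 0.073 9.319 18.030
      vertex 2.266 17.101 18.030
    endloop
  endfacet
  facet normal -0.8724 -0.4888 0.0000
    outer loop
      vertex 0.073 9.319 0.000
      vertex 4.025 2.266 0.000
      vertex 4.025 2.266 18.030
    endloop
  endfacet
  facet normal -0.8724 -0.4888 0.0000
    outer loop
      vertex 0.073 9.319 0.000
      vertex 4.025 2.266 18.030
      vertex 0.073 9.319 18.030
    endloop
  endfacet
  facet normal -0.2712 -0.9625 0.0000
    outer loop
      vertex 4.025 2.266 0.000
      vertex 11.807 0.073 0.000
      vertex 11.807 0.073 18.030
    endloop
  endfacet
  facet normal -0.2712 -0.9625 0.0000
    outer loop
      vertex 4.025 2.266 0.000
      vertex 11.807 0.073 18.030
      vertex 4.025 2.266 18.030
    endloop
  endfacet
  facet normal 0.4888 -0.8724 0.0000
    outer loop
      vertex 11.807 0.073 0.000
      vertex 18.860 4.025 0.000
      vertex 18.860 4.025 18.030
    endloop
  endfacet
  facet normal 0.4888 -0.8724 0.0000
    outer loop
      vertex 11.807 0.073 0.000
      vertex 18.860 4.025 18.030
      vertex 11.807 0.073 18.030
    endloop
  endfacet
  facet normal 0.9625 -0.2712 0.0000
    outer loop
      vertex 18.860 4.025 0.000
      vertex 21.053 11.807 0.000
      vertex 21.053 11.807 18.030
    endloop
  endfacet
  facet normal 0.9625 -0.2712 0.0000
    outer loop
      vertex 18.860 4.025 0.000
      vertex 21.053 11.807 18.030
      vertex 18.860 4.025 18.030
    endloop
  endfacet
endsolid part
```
; perimeter-only toolpath
G21 ; units = mm
G90 ; absolute positioning
G28 ; home
; layer 1
G0 Z6.010
G0 X21.053 Y11.807
G1 X17.101 Y18.860
G1 X9.319 Y21.053
G1 X2.266 Y17.101
G1 X0.073 Y9.319
G1 X4.025 Y2.266
G1 X11.807 Y0.073
G1 X18.860 Y4.025
G1 X21.053 Y11.807
; layer 2
G0 Z12.020
G0 X21.053 Y11.807
G1 X17.101 Y18.860
G1 X9.319 Y21.053
G1 X2.266 Y17.101
G1 X0.073 Y9.319
G1 X4.025 Y2.266
G1 X11.807 Y0.073
G1 X18.860 Y4.025
G1 X21.053 Y11.807
; layer 3
G0 Z18.030
G0 X21.053 Y11.807
G1 X17.101 Y18.860
G1 X9.319 Y21.053
G1 X2.266 Y17.101
G1 X0.073 Y9.319
G1 X4.025 Y2.266
G1 X11.807 Y0.073
G1 X18.860 Y4.025
G1 X21.053 Y11.807
M2 ; end

The solid is a regular 8-sided prism (a cylinder approximated with 8 flat sides), circumscribed radius ≈ 10.6 mm, height ≈ 18 mm. Slicing at Δz = 6.010 mm — 3 equal slices spanning the solid's height, so layer i sits at z = i·h/3 — gives 3 non-empty perimeters. Each is a 8-segment closed polygon; G0 lifts to the layer z and rapids to the start vertex, then G1 traces the edges.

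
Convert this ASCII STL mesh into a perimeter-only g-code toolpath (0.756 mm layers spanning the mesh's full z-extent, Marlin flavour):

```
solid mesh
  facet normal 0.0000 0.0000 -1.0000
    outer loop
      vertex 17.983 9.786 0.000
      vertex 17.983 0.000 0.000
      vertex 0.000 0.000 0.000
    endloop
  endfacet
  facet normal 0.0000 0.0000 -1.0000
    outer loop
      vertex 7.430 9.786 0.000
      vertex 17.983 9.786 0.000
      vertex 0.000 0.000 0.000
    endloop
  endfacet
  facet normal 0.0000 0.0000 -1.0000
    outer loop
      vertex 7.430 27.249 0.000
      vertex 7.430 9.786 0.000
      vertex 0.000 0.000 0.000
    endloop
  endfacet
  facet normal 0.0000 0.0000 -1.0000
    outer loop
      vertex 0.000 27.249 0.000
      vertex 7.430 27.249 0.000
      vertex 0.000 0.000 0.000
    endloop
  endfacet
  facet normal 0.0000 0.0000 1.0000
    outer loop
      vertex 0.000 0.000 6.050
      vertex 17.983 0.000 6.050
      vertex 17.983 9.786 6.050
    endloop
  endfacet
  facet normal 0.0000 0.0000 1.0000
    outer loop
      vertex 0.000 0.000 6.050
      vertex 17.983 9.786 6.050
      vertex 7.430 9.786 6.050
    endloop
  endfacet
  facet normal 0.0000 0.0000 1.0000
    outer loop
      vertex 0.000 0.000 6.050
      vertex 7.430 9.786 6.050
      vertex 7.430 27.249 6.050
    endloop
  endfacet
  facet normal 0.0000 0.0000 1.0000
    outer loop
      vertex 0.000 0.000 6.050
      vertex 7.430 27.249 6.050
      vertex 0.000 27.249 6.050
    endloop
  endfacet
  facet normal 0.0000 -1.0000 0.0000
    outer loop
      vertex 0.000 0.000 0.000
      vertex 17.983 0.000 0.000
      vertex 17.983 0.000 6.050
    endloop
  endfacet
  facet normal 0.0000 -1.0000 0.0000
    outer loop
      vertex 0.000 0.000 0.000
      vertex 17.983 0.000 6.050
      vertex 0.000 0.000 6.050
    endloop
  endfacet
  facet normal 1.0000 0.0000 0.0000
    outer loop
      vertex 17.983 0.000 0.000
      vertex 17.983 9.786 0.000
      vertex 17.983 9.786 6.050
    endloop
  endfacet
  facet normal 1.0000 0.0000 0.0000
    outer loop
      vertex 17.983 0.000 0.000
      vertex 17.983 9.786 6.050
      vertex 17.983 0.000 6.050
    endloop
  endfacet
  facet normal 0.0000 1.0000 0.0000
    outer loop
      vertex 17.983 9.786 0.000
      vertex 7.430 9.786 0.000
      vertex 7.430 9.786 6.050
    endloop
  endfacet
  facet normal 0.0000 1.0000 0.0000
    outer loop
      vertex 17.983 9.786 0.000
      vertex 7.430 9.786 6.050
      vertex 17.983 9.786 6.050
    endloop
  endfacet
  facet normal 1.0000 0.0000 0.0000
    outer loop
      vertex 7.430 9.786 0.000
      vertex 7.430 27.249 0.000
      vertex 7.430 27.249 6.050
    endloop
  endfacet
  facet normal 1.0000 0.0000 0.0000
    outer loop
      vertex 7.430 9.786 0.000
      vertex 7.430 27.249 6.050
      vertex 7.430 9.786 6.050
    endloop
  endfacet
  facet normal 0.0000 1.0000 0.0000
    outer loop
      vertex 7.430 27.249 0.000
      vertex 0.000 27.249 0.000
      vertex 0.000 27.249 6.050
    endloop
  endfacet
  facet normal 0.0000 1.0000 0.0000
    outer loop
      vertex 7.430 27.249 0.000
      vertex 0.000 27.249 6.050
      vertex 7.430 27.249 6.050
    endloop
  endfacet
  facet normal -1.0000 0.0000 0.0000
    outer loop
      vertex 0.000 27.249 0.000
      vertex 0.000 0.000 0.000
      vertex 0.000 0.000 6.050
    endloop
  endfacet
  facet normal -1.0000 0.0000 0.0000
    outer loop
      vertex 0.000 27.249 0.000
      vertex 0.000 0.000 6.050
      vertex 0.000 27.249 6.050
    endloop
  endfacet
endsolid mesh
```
; perimeter-only toolpath
G21 ; units = mm
G90 ; absolute positioning
G28 ; home
; layer 1
G0 Z0.756
G0 X0.000 Y0.000
G1 X17.983 Y0.000
G1 X17.983 Y9.786
G1 X7.430 Y9.786
G1 X7.430 Y27.249
G1 X0.000 Y27.249
G1 X0.000 Y0.000
; layer 2
G0 Z1.512
G0 X0.000 Y0.000
G1 X17.983 Y0.000
G1 X17.983 Y9.786
G1 X7.430 Y9.786
G1 X7.430 Y27.249
G1 X0.000 Y27.249
G1 X0.000 Y0.000
; layer 3
G0 Z2.269
G0 X0.000 Y0.000
G1 X17.983 Y0.000
G1 X17.983 Y9.786
G1 X7.430 Y9.786
G1 X7.430 Y27.249
G1 X0.000 Y27.249
G1 X0.000 Y0.000
; layer 4
G0 Z3.025
G0 X0.000 Y0.000
G1 X17.983 Y0.000
G1 X17.983 Y9.786
G1 X7.430 Y9.786
G1 X7.430 Y27.249
G1 X0.000 Y27.249
G1 X0.000 Y0.000
; layer 5
G0 Z3.781
G0 X0.000 Y0.000
G1 X17.983 Y0.000
G1 X17.983 Y9.786
G1 X7.430 Y9.786
G1 X7.430 Y27.249
G1 X0.000 Y27.249
G1 X0.000 Y0.000
; layer 6
G0 Z4.537
G0 X0.000 Y0.000
G1 X17.983 Y0.000
G1 X17.983 Y9.786
G1 X7.430 Y9.786
G1 X7.430 Y27.249
G1 X0.000 Y27.249
G1 X0.000 Y0.000
; layer 7
G0 Z5.294
G0 X0.000 Y0.000
G1 X17.983 Y0.000
G1 X17.983 Y9.786
G1 X7.430 Y9.786
G1 X7.430 Y27.249
G1 X0.000 Y27.249
G1 X0.000 Y0.000
; layer 8
G0 Z6.050
G0 X0.000 Y0.000
G1 X17.983 Y0.000
G1 X17.983 Y9.786
G1 X7.430 Y9.786
G1 X7.430 Y27.249
G1 X0.000 Y27.249
G1 X0.000 Y0.000
M2 ; end

The solid is an L-shaped prism: outer 18 × 27.2 mm, arm thicknesses ≈ 9.79 mm (horizontal) and 7.43 mm (vertical), extruded 6.05 mm in z. Slicing at Δz = 0.756 mm — 8 equal slices spanning the solid's height, so layer i sits at z = i·h/8 — gives 8 non-empty perimeters. Each is a 6-segment closed polygon; G0 lifts to the layer z and rapids to the start vertex, then G1 traces the edges.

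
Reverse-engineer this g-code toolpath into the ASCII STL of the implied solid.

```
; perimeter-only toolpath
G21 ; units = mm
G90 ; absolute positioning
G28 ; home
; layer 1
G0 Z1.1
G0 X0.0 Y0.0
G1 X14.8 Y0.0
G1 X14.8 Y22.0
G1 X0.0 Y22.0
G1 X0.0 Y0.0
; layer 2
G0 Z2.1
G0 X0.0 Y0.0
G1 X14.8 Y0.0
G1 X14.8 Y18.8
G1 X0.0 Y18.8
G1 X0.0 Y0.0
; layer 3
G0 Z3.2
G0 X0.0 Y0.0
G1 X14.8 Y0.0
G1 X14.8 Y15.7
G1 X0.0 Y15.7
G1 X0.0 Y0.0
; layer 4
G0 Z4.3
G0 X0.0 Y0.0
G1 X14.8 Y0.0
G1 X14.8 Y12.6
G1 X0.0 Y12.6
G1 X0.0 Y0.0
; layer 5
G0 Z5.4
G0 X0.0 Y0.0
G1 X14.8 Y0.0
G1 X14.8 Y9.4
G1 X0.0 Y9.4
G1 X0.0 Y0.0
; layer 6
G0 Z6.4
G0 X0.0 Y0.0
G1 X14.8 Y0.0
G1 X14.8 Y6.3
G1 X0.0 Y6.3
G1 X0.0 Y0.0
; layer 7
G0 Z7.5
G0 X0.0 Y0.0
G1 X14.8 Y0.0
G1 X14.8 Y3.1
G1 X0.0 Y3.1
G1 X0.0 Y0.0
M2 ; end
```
solid part
  facet normal 0.0000 0.0000 -1.0000
    outer loop
      vertex 14.8 25.1 0.0
      vertex 14.8 0.0 0.0
      vertex 0.0 0.0 0.0
    endloop
  endfacet
  facet normal 0.0000 0.0000 -1.0000
    outer loop
      vertex 0.0 25.1 0.0
      vertex 14.8 25.1 0.0
      vertex 0.0 0.0 0.0
    endloop
  endfacet
  facet normal 0.0000 -1.0000 0.0000
    outer loop
      vertex 0.0 0.0 0.0
      vertex 14.8 0.0 0.0
      vertex 14.8 0.0 8.6
    endloop
  endfacet
  facet normal 0.0000 -1.0000 0.0000
    outer loop
      vertex 0.0 0.0 0.0
      vertex 14.8 0.0 8.6
      vertex 0.0 0.0 8.6
    endloop
  endfacet
  facet normal 0.0000 0.3241 0.9460
    outer loop
      vertex 0.0 0.0 8.6
      vertex 14.8 0.0 8.6
      vertex 14.8 25.1 0.0
    endloop
  endfacet
  facet normal 0.0000 0.3241 0.9460
    outer loop
      vertex 0.0 0.0 8.6
      vertex 14.8 25.1 0.0
      vertex 0.0 25.1 0.0
    endloop
  endfacet
  facet normal -1.0000 0.0000 0.0000
    outer loop
      vertex 0.0 0.0 8.6
      vertex 0.0 25.1 0.0
      vertex 0.0 0.0 0.0
    endloop
  endfacet
  facet normal 1.0000 0.0000 0.0000
    outer loop
      vertex 14.8 0.0 0.0
      vertex 14.8 25.1 0.0
      vertex 14.8 0.0 8.6
    endloop
  endfacet
endsolid part

The G0 Z moves step by Δz≈1.1 mm. The G1 loops shrink linearly with z, so the solid tapers from its base footprint up to z≈8.6. Closing with a flat bottom cap and the tapered top and triangulating gives 8 facets — a wedge (ramp): 14.8 × 25.1 mm base, rising to 8.6 mm along the y=0 edge and sloping linearly to z=0 at y=25.1.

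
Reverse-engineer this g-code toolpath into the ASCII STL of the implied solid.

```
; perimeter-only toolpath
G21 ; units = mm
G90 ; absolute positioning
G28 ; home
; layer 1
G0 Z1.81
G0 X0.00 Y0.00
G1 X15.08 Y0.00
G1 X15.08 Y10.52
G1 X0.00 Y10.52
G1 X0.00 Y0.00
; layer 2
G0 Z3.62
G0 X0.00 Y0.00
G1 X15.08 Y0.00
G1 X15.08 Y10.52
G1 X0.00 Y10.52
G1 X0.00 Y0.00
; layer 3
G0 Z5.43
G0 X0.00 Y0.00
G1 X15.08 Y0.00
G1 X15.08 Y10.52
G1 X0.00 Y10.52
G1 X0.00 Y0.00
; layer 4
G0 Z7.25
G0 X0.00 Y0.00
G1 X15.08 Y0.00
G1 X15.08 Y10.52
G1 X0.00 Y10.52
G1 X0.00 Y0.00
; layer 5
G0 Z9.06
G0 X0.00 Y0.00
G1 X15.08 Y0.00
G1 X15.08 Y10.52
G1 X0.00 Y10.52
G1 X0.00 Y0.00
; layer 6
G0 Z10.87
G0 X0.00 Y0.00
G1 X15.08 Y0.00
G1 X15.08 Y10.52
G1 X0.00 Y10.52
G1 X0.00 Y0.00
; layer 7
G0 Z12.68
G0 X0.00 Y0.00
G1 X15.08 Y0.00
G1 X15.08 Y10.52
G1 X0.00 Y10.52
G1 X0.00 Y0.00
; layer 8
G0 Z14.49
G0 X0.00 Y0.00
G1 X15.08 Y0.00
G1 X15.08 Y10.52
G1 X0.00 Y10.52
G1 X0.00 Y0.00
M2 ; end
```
solid part
  facet normal 0.0000 0.0000 -1.0000
    outer loop
      vertex 15.08 10.52 0.00
      vertex 15.08 0.00 0.00
      vertex 0.00 0.00 0.00
    endloop
  endfacet
  facet normal 0.0000 0.0000 -1.0000
    outer loop
      vertex 0.00 10.52 0.00
      vertex 15.08 10.52 0.00
      vertex 0.00 0.00 0.00
    endloop
  endfacet
  facet normal 0.0000 0.0000 1.0000
    outer loop
      vertex 0.00 0.00 14.49
      vertex 15.08 0.00 14.49
      vertex 15.08 10.52 14.49
    endloop
  endfacet
  facet normal 0.0000 0.0000 1.0000
    outer loop
      vertex 0.00 0.00 14.49
      vertex 15.08 10.52 14.49
      vertex 0.00 10.52 14.49
    endloop
  endfacet
  facet normal 0.0000 -1.0000 0.0000
    outer loop
      vertex 0.00 0.00 0.00
      vertex 15.08 0.00 0.00
      vertex 15.08 0.00 14.49
    endloop
  endfacet
  facet normal 0.0000 -1.0000 0.0000
    outer loop
      vertex 0.00 0.00 0.00
      vertex 15.08 0.00 14.49
      vertex 0.00 0.00 14.49
    endloop
  endfacet
  facet normal 0.0000 1.0000 0.0000
    outer loop
      vertex 15.08 10.52 14.49
      vertex 15.08 10.52 0.00
      vertex 0.00 10.52 0.00
    endloop
  endfacet
  facet normal 0.0000 1.0000 0.0000
    outer loop
      vertex 0.00 10.52 14.49
      vertex 15.08 10.52 14.49
      vertex 0.00 10.52 0.00
    endloop
  endfacet
  facet normal -1.0000 0.0000 0.0000
    outer loop
      vertex 0.00 10.52 14.49
      vertex 0.00 10.52 0.00
      vertex 0.00 0.00 0.00
    endloop
  endfacet
  facet normal -1.0000 0.0000 0.0000
    outer loop
      vertex 0.00 0.00 14.49
      vertex 0.00 10.52 14.49
      vertex 0.00 0.00 0.00
    endloop
  endfacet
  facet normal 1.0000 0.0000 0.0000
    outer loop
      vertex 15.08 0.00 0.00
      vertex 15.08 10.52 0.00
      vertex 15.08 10.52 14.49
    endloop
  endfacet
  facet normal 1.0000 0.0000 0.0000
    outer loop
      vertex 15.08 0.00 0.00
      vertex 15.08 10.52 14.49
      vertex 15.08 0.00 14.49
    endloop
  endfacet
endsolid part

The G0 Z moves step by Δz≈1.81 mm. Every layer's G1 loop is the same polygon, so the solid is a straight extrusion of it from z=0 to z≈14.5. Closing with flat bottom and top caps and triangulating gives 12 facets — a rectangular box, roughly 15.1 × 10.5 mm footprint and 14.5 mm tall.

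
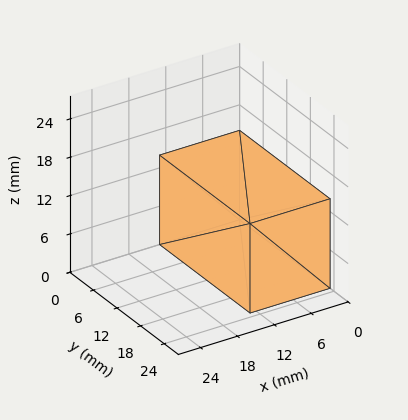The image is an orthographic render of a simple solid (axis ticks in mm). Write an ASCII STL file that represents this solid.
Reading the render: the shape is a rectangular box, roughly 13 × 23 mm footprint and 14 mm tall (dimensions read to the nearest mm from the axis ticks). For the STL, each face is triangulated and given an outward normal.

solid part
  facet normal 0.0000 0.0000 -1.0000
    outer loop
      vertex 13.00 23.00 0.00
      vertex 13.00 0.00 0.00
      vertex 0.00 0.00 0.00
    endloop
  endfacet
  facet normal 0.0000 0.0000 -1.0000
    outer loop
      vertex 0.00 23.00 0.00
      vertex 13.00 23.00 0.00
      vertex 0.00 0.00 0.00
    endloop
  endfacet
  facet normal 0.0000 0.0000 1.0000
    outer loop
      vertex 0.00 0.00 14.00
      vertex 13.00 0.00 14.00
      vertex 13.00 23.00 14.00
    endloop
  endfacet
  facet normal 0.0000 0.0000 1.0000
    outer loop
      vertex 0.00 0.00 14.00
      vertex 13.00 23.00 14.00
      vertex 0.00 23.00 14.00
    endloop
  endfacet
  facet normal 0.0000 -1.0000 0.0000
    outer loop
      vertex 0.00 0.00 0.00
      vertex 13.00 0.00 0.00
      vertex 13.00 0.00 14.00
    endloop
  endfacet
  facet normal 0.0000 -1.0000 0.0000
    outer loop
      vertex 0.00 0.00 0.00
      vertex 13.00 0.00 14.00
      vertex 0.00 0.00 14.00
    endloop
  endfacet
  facet normal 0.0000 1.0000 0.0000
    outer loop
      vertex 13.00 23.00 14.00
      vertex 13.00 23.00 0.00
      vertex 0.00 23.00 0.00
    endloop
  endfacet
  facet normal 0.0000 1.0000 0.0000
    outer loop
      vertex 0.00 23.00 14.00
      vertex 13.00 23.00 14.00
      vertex 0.00 23.00 0.00
    endloop
  endfacet
  facet normal -1.0000 0.0000 0.0000
    outer loop
      vertex 0.00 23.00 14.00
      vertex 0.00 23.00 0.00
      vertex 0.00 0.00 0.00
    endloop
  endfacet
  facet normal -1.0000 0.0000 0.0000
    outer loop
      vertex 0.00 0.00 14.00
      vertex 0.00 23.00 14.00
      vertex 0.00 0.00 0.00
    endloop
  endfacet
  facet normal 1.0000 0.0000 0.0000
    outer loop
      vertex 13.00 0.00 0.00
      vertex 13.00 23.00 0.00
      vertex 13.00 23.00 14.00
    endloop
  endfacet
  facet normal 1.0000 0.0000 0.0000
    outer loop
      vertex 13.00 0.00 0.00
      vertex 13.00 23.00 14.00
      vertex 13.00 0.00 14.00
    endloop
  endfacet
endsolid part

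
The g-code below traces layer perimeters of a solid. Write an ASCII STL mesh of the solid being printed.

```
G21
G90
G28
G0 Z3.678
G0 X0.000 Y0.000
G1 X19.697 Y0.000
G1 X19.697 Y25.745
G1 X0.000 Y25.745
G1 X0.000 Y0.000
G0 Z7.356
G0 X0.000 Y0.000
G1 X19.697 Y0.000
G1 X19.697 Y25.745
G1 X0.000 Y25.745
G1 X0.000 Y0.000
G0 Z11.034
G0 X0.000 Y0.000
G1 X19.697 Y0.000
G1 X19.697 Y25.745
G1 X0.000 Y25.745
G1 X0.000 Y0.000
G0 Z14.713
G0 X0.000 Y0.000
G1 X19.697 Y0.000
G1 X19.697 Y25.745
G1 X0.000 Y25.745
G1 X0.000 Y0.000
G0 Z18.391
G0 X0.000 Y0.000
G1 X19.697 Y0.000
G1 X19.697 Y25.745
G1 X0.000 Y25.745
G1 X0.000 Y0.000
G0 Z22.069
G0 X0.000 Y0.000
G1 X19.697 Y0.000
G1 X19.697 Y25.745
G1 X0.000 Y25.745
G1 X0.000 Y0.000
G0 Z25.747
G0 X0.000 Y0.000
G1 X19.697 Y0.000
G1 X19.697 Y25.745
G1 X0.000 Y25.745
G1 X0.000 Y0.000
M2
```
solid part
  facet normal 0.0000 0.0000 -1.0000
    outer loop
      vertex 19.697 25.745 0.000
      vertex 19.697 0.000 0.000
      vertex 0.000 0.000 0.000
    endloop
  endfacet
  facet normal 0.0000 0.0000 -1.0000
    outer loop
      vertex 0.000 25.745 0.000
      vertex 19.697 25.745 0.000
      vertex 0.000 0.000 0.000
    endloop
  endfacet
  facet normal 0.0000 0.0000 1.0000
    outer loop
      vertex 0.000 0.000 25.747
      vertex 19.697 0.000 25.747
      vertex 19.697 25.745 25.747
    endloop
  endfacet
  facet normal 0.0000 0.0000 1.0000
    outer loop
      vertex 0.000 0.000 25.747
      vertex 19.697 25.745 25.747
      vertex 0.000 25.745 25.747
    endloop
  endfacet
  facet normal 0.0000 -1.0000 0.0000
    outer loop
      vertex 0.000 0.000 0.000
      vertex 19.697 0.000 0.000
      vertex 19.697 0.000 25.747
    endloop
  endfacet
  facet normal 0.0000 -1.0000 0.0000
    outer loop
      vertex 0.000 0.000 0.000
      vertex 19.697 0.000 25.747
      vertex 0.000 0.000 25.747
    endloop
  endfacet
  facet normal 0.0000 1.0000 0.0000
    outer loop
      vertex 19.697 25.745 25.747
      vertex 19.697 25.745 0.000
      vertex 0.000 25.745 0.000
    endloop
  endfacet
  facet normal 0.0000 1.0000 0.0000
    outer loop
      vertex 0.000 25.745 25.747
      vertex 19.697 25.745 25.747
      vertex 0.000 25.745 0.000
    endloop
  endfacet
  facet normal -1.0000 0.0000 0.0000
    outer loop
      vertex 0.000 25.745 25.747
      vertex 0.000 25.745 0.000
      vertex 0.000 0.000 0.000
    endloop
  endfacet
  facet normal -1.0000 0.0000 0.0000
    outer loop
      vertex 0.000 0.000 25.747
      vertex 0.000 25.745 25.747
      vertex 0.000 0.000 0.000
    endloop
  endfacet
  facet normal 1.0000 0.0000 0.0000
    outer loop
      vertex 19.697 0.000 0.000
      vertex 19.697 25.745 0.000
      vertex 19.697 25.745 25.747
    endloop
  endfacet
  facet normal 1.0000 0.0000 0.0000
    outer loop
      vertex 19.697 0.000 0.000
      vertex 19.697 25.745 25.747
      vertex 19.697 0.000 25.747
    endloop
  endfacet
endsolid part

The G0 Z moves step by Δz≈3.678 mm. Every layer's G1 loop is the same polygon, so the solid is a straight extrusion of it from z=0 to z≈25.7. Closing with flat bottom and top caps and triangulating gives 12 facets — a rectangular box, roughly 19.7 × 25.7 mm footprint and 25.7 mm tall.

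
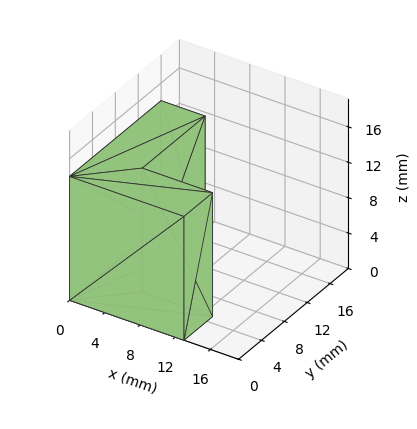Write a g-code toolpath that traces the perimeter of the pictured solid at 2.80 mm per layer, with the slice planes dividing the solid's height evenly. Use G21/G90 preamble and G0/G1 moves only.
Reading the render: the shape is an L-shaped prism: outer 13 × 16 mm, arm thicknesses ≈ 5 mm (horizontal) and 5 mm (vertical), extruded 14 mm in z (dimensions read to the nearest mm from the axis ticks). For the g-code, the solid's height is divided into equal slices at the stated Δz and each level perimeter traced with G1 moves after a G0 lift.

; perimeter-only toolpath
G21 ; units = mm
G90 ; absolute positioning
G28 ; home
; layer 1
G0 Z2.80
G0 X0.00 Y0.00
G1 X13.00 Y0.00
G1 X13.00 Y5.00
G1 X5.00 Y5.00
G1 X5.00 Y16.00
G1 X0.00 Y16.00
G1 X0.00 Y0.00
; layer 2
G0 Z5.60
G0 X0.00 Y0.00
G1 X13.00 Y0.00
G1 X13.00 Y5.00
G1 X5.00 Y5.00
G1 X5.00 Y16.00
G1 X0.00 Y16.00
G1 X0.00 Y0.00
; layer 3
G0 Z8.40
G0 X0.00 Y0.00
G1 X13.00 Y0.00
G1 X13.00 Y5.00
G1 X5.00 Y5.00
G1 X5.00 Y16.00
G1 X0.00 Y16.00
G1 X0.00 Y0.00
; layer 4
G0 Z11.20
G0 X0.00 Y0.00
G1 X13.00 Y0.00
G1 X13.00 Y5.00
G1 X5.00 Y5.00
G1 X5.00 Y16.00
G1 X0.00 Y16.00
G1 X0.00 Y0.00
; layer 5
G0 Z14.00
G0 X0.00 Y0.00
G1 X13.00 Y0.00
G1 X13.00 Y5.00
G1 X5.00 Y5.00
G1 X5.00 Y16.00
G1 X0.00 Y16.00
G1 X0.00 Y0.00
M2 ; end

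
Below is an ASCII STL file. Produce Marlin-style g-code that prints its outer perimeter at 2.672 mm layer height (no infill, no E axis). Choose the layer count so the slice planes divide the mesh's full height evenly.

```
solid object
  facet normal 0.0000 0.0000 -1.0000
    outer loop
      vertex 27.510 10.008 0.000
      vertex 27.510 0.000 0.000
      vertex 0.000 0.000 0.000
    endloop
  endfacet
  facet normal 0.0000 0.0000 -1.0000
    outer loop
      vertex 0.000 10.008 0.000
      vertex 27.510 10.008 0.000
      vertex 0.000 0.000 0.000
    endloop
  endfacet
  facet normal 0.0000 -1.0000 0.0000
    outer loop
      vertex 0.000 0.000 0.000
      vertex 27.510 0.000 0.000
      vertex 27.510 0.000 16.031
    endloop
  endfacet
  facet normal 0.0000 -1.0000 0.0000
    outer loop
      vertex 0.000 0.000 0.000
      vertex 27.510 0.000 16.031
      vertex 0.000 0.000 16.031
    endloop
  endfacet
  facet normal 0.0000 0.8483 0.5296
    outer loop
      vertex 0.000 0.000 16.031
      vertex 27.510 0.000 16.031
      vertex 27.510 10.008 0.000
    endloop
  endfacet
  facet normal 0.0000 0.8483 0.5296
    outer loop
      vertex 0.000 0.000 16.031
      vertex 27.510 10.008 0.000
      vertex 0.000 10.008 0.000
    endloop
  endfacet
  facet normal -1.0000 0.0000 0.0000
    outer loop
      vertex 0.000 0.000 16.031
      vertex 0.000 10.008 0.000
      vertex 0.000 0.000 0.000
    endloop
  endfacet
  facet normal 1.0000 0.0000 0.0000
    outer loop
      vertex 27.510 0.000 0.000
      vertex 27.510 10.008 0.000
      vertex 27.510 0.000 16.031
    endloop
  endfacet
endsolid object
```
; perimeter-only toolpath
G21 ; units = mm
G90 ; absolute positioning
G28 ; home
; layer 1
G0 Z2.672
G0 X0.000 Y0.000
G1 X27.510 Y0.000
G1 X27.510 Y8.340
G1 X0.000 Y8.340
G1 X0.000 Y0.000
; layer 2
G0 Z5.344
G0 X0.000 Y0.000
G1 X27.510 Y0.000
G1 X27.510 Y6.672
G1 X0.000 Y6.672
G1 X0.000 Y0.000
; layer 3
G0 Z8.015
G0 X0.000 Y0.000
G1 X27.510 Y0.000
G1 X27.510 Y5.004
G1 X0.000 Y5.004
G1 X0.000 Y0.000
; layer 4
G0 Z10.687
G0 X0.000 Y0.000
G1 X27.510 Y0.000
G1 X27.510 Y3.336
G1 X0.000 Y3.336
G1 X0.000 Y0.000
; layer 5
G0 Z13.359
G0 X0.000 Y0.000
G1 X27.510 Y0.000
G1 X27.510 Y1.668
G1 X0.000 Y1.668
G1 X0.000 Y0.000
M2 ; end

The solid is a wedge (ramp): 27.5 × 10 mm base, rising to 16 mm along the y=0 edge and sloping linearly to z=0 at y=10. Slicing at Δz = 2.672 mm — 6 equal slices spanning the solid's height, so layer i sits at z = i·h/6 — gives 5 non-empty perimeters. Each is a 4-segment closed polygon; G0 lifts to the layer z and rapids to the start vertex, then G1 traces the edges. The cross-section shrinks linearly with z (the slice at the apex is degenerate and omitted).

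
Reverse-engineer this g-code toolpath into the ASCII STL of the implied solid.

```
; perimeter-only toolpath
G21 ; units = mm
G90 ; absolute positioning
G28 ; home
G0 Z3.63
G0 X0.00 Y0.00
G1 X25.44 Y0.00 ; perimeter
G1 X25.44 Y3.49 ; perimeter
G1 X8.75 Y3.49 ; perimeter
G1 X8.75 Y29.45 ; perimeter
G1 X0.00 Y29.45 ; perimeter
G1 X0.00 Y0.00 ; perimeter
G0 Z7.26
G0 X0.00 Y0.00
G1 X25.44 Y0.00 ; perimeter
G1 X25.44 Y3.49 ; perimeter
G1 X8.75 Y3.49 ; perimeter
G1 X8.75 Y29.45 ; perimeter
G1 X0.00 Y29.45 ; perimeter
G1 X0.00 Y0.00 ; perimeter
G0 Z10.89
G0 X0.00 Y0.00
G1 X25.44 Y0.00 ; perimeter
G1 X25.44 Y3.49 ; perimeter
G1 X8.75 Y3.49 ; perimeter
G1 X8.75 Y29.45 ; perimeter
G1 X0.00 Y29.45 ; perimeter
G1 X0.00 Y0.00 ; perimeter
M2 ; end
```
solid part
  facet normal 0.0000 0.0000 -1.0000
    outer loop
      vertex 25.44 3.49 0.00
      vertex 25.44 0.00 0.00
      vertex 0.00 0.00 0.00
    endloop
  endfacet
  facet normal 0.0000 0.0000 -1.0000
    outer loop
      vertex 8.75 3.49 0.00
      vertex 25.44 3.49 0.00
      vertex 0.00 0.00 0.00
    endloop
  endfacet
  facet normal 0.0000 0.0000 -1.0000
    outer loop
      vertex 8.75 29.45 0.00
      vertex 8.75 3.49 0.00
      vertex 0.00 0.00 0.00
    endloop
  endfacet
  facet normal 0.0000 0.0000 -1.0000
    outer loop
      vertex 0.00 29.45 0.00
      vertex 8.75 29.45 0.00
      vertex 0.00 0.00 0.00
    endloop
  endfacet
  facet normal 0.0000 0.0000 1.0000
    outer loop
      vertex 0.00 0.00 10.89
      vertex 25.44 0.00 10.89
      vertex 25.44 3.49 10.89
    endloop
  endfacet
  facet normal 0.0000 0.0000 1.0000
    outer loop
      vertex 0.00 0.00 10.89
      vertex 25.44 3.49 10.89
      vertex 8.75 3.49 10.89
    endloop
  endfacet
  facet normal 0.0000 0.0000 1.0000
    outer loop
      vertex 0.00 0.00 10.89
      vertex 8.75 3.49 10.89
      vertex 8.75 29.45 10.89
    endloop
  endfacet
  facet normal 0.0000 0.0000 1.0000
    outer loop
      vertex 0.00 0.00 10.89
      vertex 8.75 29.45 10.89
      vertex 0.00 29.45 10.89
    endloop
  endfacet
  facet normal 0.0000 -1.0000 0.0000
    outer loop
      vertex 0.00 0.00 0.00
      vertex 25.44 0.00 0.00
      vertex 25.44 0.00 10.89
    endloop
  endfacet
  facet normal 0.0000 -1.0000 0.0000
    outer loop
      vertex 0.00 0.00 0.00
      vertex 25.44 0.00 10.89
      vertex 0.00 0.00 10.89
    endloop
  endfacet
  facet normal 1.0000 0.0000 0.0000
    outer loop
      vertex 25.44 0.00 0.00
      vertex 25.44 3.49 0.00
      vertex 25.44 3.49 10.89
    endloop
  endfacet
  facet normal 1.0000 0.0000 0.0000
    outer loop
      vertex 25.44 0.00 0.00
      vertex 25.44 3.49 10.89
      vertex 25.44 0.00 10.89
    endloop
  endfacet
  facet normal 0.0000 1.0000 0.0000
    outer loop
      vertex 25.44 3.49 0.00
      vertex 8.75 3.49 0.00
      vertex 8.75 3.49 10.89
    endloop
  endfacet
  facet normal 0.0000 1.0000 0.0000
    outer loop
      vertex 25.44 3.49 0.00
      vertex 8.75 3.49 10.89
      vertex 25.44 3.49 10.89
    endloop
  endfacet
  facet normal 1.0000 0.0000 0.0000
    outer loop
      vertex 8.75 3.49 0.00
      vertex 8.75 29.45 0.00
      vertex 8.75 29.45 10.89
    endloop
  endfacet
  facet normal 1.0000 0.0000 0.0000
    outer loop
      vertex 8.75 3.49 0.00
      vertex 8.75 29.45 10.89
      vertex 8.75 3.49 10.89
    endloop
  endfacet
  facet normal 0.0000 1.0000 0.0000
    outer loop
      vertex 8.75 29.45 0.00
      vertex 0.00 29.45 0.00
      vertex 0.00 29.45 10.89
    endloop
  endfacet
  facet normal 0.0000 1.0000 0.0000
    outer loop
      vertex 8.75 29.45 0.00
      vertex 0.00 29.45 10.89
      vertex 8.75 29.45 10.89
    endloop
  endfacet
  facet normal -1.0000 0.0000 0.0000
    outer loop
      vertex 0.00 29.45 0.00
      vertex 0.00 0.00 0.00
      vertex 0.00 0.00 10.89
    endloop
  endfacet
  facet normal -1.0000 0.0000 0.0000
    outer loop
      vertex 0.00 29.45 0.00
      vertex 0.00 0.00 10.89
      vertex 0.00 29.45 10.89
    endloop
  endfacet
endsolid part

The G0 Z moves step by Δz≈3.63 mm. Every layer's G1 loop is the same polygon, so the solid is a straight extrusion of it from z=0 to z≈10.9. Closing with flat bottom and top caps and triangulating gives 20 facets — an L-shaped prism: outer 25.4 × 29.4 mm, arm thicknesses ≈ 3.49 mm (horizontal) and 8.75 mm (vertical), extruded 10.9 mm in z.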